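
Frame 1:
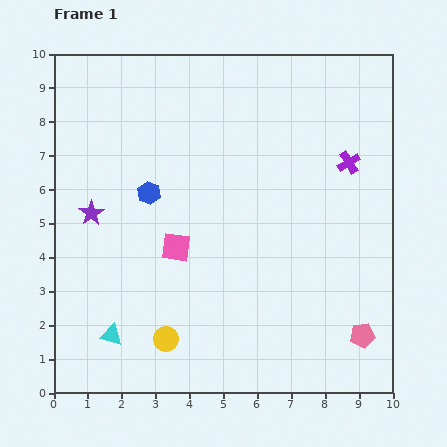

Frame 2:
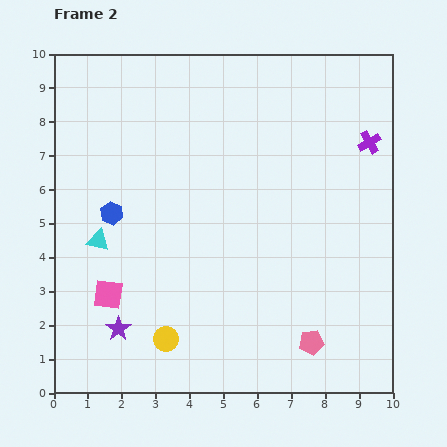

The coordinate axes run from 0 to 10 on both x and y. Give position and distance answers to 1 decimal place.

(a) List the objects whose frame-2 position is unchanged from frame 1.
the yellow circle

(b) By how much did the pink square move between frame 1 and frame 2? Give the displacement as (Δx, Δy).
(-2.0, -1.4)

The pink square was at (3.6, 4.3) in frame 1 and (1.6, 2.9) in frame 2.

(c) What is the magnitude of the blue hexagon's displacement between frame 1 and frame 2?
1.3

The blue hexagon moved from (2.8, 5.9) to (1.7, 5.3), a distance of √(1.1² + 0.6²) ≈ 1.3.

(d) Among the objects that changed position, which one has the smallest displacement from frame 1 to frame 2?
the purple cross

(moved 0.8)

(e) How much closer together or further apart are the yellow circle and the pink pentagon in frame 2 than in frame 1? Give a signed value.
-1.5

Distance in frame 1: 5.8. Distance in frame 2: 4.3.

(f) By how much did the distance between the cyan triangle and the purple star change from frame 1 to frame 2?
-0.9

Distance in frame 1: 3.6. Distance in frame 2: 2.7.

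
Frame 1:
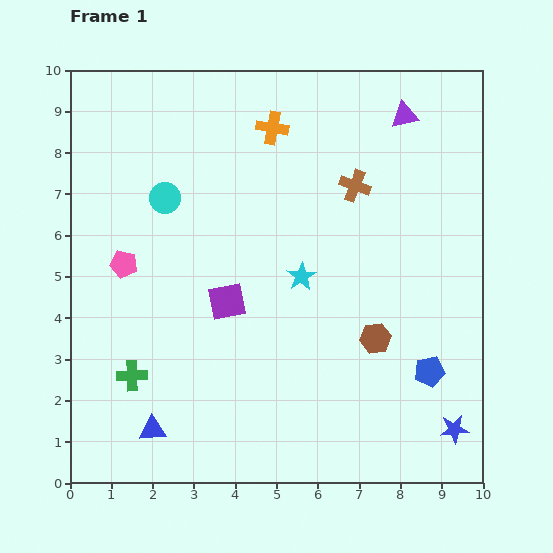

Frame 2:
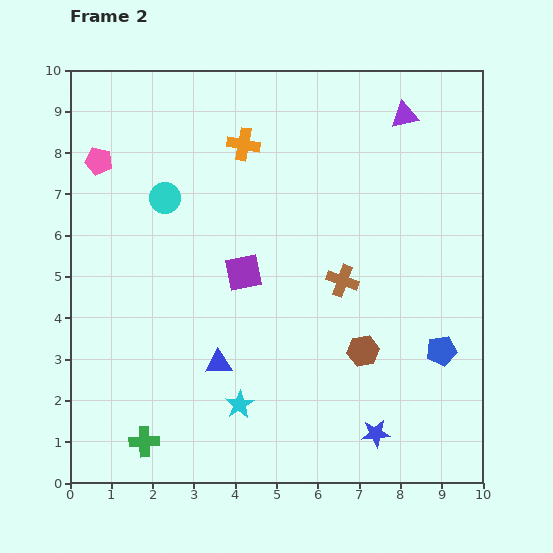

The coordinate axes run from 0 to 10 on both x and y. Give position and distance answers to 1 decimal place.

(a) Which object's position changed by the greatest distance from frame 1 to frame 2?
the cyan star

(moved 3.4; next 2.6)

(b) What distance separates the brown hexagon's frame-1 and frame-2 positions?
0.4

The brown hexagon moved from (7.4, 3.5) to (7.1, 3.2), a distance of √(0.3² + 0.3²) ≈ 0.4.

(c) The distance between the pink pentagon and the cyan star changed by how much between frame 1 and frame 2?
+2.5

Distance in frame 1: 4.3. Distance in frame 2: 6.8.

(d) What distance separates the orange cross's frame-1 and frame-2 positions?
0.8

The orange cross moved from (4.9, 8.6) to (4.2, 8.2), a distance of √(0.7² + 0.4²) ≈ 0.8.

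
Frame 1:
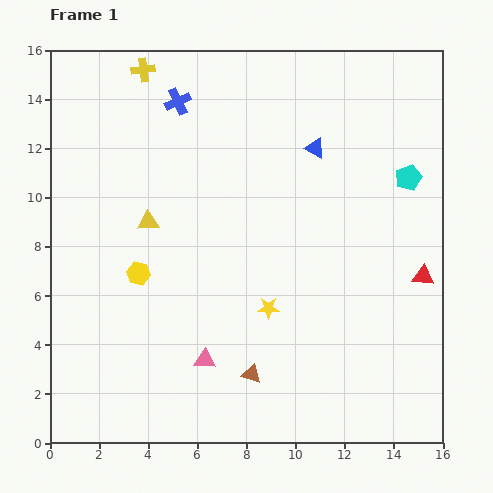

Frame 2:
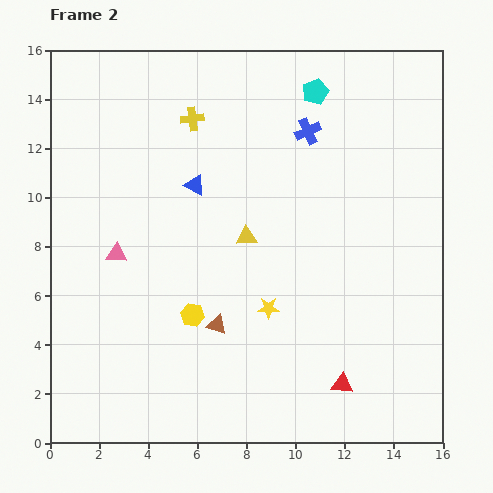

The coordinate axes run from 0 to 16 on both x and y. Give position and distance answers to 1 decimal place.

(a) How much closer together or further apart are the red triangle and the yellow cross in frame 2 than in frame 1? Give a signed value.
-1.8

Distance in frame 1: 14.2. Distance in frame 2: 12.4.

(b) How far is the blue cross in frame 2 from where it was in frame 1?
5.4

The blue cross moved from (5.2, 13.9) to (10.5, 12.7), a distance of √(5.3² + 1.2²) ≈ 5.4.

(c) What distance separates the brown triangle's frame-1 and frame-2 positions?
2.4

The brown triangle moved from (8.2, 2.8) to (6.8, 4.8), a distance of √(1.4² + 2.0²) ≈ 2.4.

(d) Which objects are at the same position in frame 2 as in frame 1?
the yellow star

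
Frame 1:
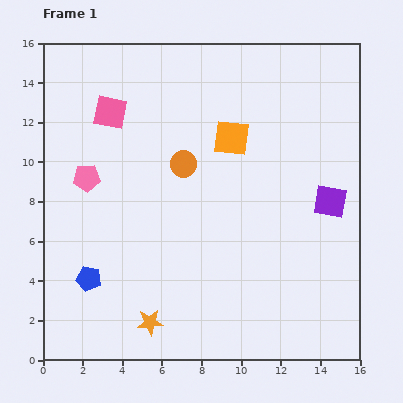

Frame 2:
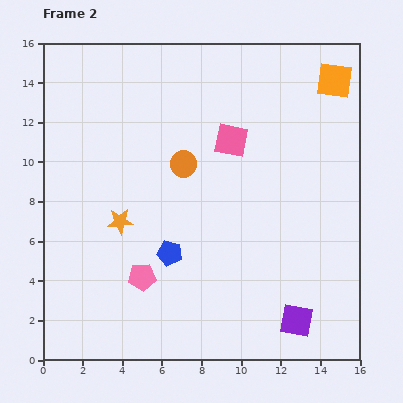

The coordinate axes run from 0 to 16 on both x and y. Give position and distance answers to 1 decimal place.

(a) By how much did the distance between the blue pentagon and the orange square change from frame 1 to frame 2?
+1.9

Distance in frame 1: 10.1. Distance in frame 2: 12.0.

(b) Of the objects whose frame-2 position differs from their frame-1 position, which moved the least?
the blue pentagon

(moved 4.3)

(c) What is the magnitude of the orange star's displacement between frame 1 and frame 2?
5.3

The orange star moved from (5.4, 1.9) to (3.9, 7.0), a distance of √(1.5² + 5.1²) ≈ 5.3.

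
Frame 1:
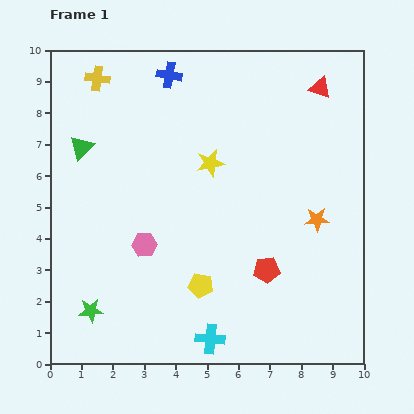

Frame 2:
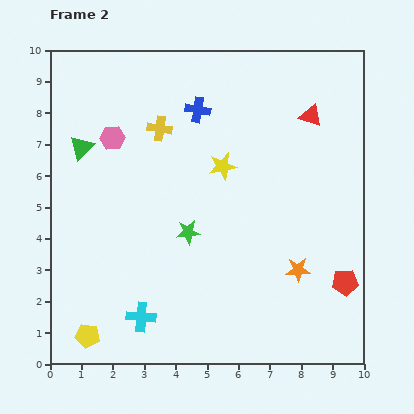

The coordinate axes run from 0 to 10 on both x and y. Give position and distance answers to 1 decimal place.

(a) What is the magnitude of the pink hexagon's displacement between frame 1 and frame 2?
3.5

The pink hexagon moved from (3.0, 3.8) to (2.0, 7.2), a distance of √(1.0² + 3.4²) ≈ 3.5.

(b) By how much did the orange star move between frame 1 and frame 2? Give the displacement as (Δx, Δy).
(-0.6, -1.6)

The orange star was at (8.5, 4.6) in frame 1 and (7.9, 3.0) in frame 2.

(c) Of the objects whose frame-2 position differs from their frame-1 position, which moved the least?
the yellow star

(moved 0.4)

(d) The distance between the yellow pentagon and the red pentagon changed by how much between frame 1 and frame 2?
+6.2

Distance in frame 1: 2.2. Distance in frame 2: 8.4.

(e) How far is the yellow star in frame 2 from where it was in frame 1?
0.4

The yellow star moved from (5.1, 6.4) to (5.5, 6.3), a distance of √(0.4² + 0.1²) ≈ 0.4.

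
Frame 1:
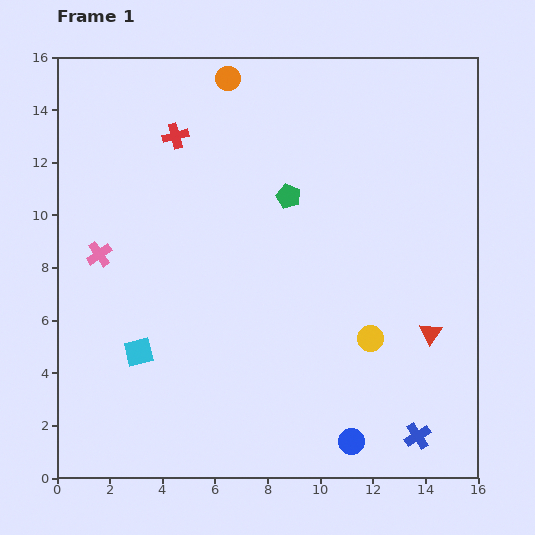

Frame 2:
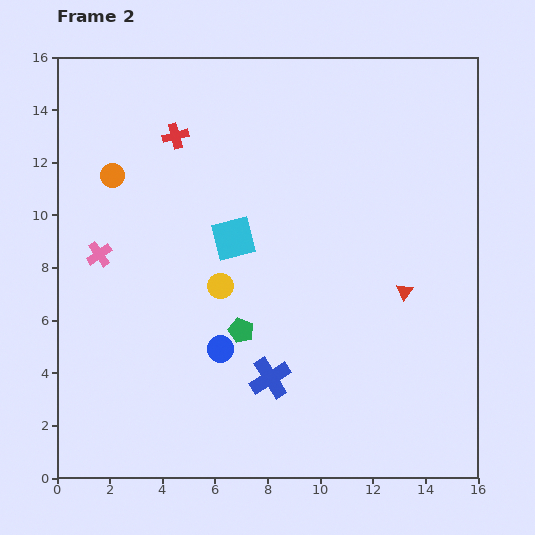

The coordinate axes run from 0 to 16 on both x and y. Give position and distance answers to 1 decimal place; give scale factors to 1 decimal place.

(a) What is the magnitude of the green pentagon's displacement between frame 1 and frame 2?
5.4

The green pentagon moved from (8.8, 10.7) to (7.0, 5.6), a distance of √(1.8² + 5.1²) ≈ 5.4.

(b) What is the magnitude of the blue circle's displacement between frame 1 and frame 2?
6.1

The blue circle moved from (11.2, 1.4) to (6.2, 4.9), a distance of √(5.0² + 3.5²) ≈ 6.1.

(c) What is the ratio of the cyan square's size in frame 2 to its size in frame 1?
1.5×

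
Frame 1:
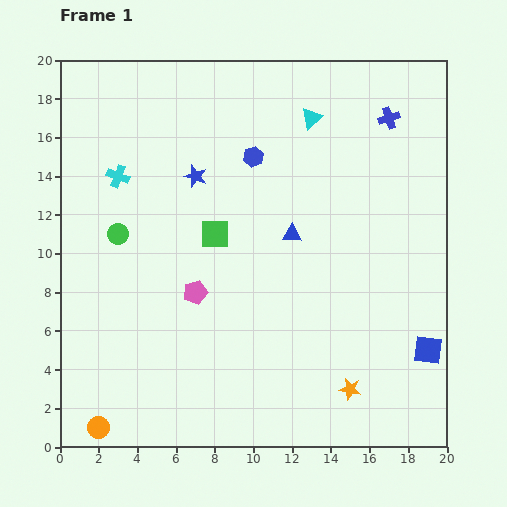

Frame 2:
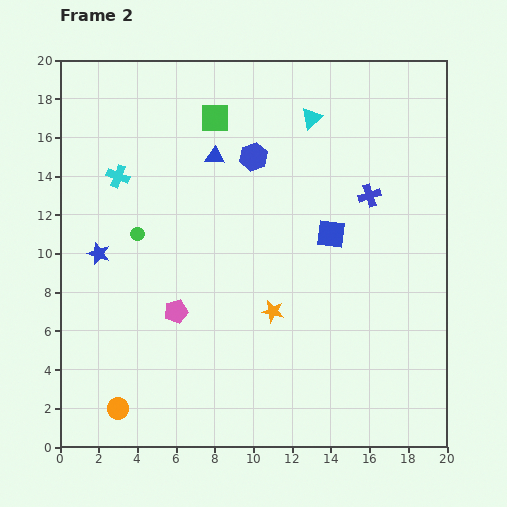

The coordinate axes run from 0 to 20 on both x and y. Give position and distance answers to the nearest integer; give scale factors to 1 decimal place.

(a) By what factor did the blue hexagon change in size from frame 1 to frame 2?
1.4×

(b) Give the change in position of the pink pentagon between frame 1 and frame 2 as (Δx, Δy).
(-1, -1)

The pink pentagon was at (7, 8) in frame 1 and (6, 7) in frame 2.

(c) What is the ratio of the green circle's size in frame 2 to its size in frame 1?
0.6×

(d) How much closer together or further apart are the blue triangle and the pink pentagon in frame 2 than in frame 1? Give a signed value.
+2

Distance in frame 1: 6. Distance in frame 2: 8.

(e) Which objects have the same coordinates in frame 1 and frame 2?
the blue hexagon, the cyan triangle, the cyan cross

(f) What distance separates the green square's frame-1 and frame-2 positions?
6

The green square moved from (8, 11) to (8, 17), a distance of √(0² + 6²) ≈ 6.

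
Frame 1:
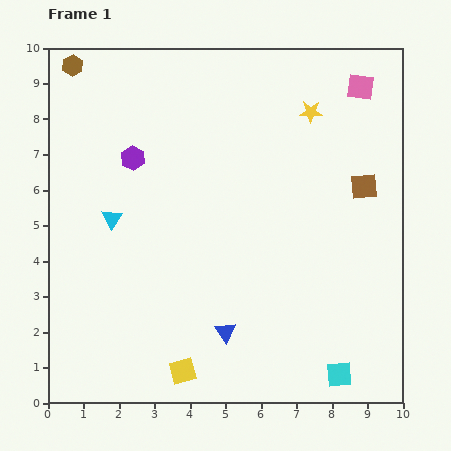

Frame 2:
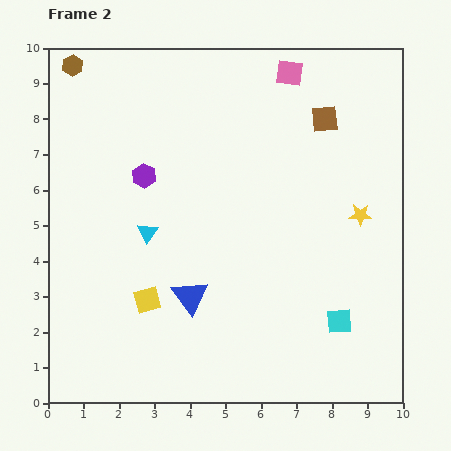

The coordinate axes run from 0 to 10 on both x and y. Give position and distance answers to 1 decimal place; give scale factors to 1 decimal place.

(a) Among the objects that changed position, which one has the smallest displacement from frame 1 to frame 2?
the purple hexagon

(moved 0.6)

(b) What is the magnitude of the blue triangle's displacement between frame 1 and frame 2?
1.4

The blue triangle moved from (5.0, 2.0) to (4.0, 3.0), a distance of √(1.0² + 1.0²) ≈ 1.4.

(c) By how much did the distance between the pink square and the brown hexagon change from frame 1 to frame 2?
-2.0

Distance in frame 1: 8.1. Distance in frame 2: 6.1.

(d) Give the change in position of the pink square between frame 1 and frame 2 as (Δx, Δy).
(-2.0, 0.4)

The pink square was at (8.8, 8.9) in frame 1 and (6.8, 9.3) in frame 2.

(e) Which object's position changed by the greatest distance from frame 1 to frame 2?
the yellow star

(moved 3.2; next 2.2)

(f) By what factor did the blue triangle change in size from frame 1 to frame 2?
1.7×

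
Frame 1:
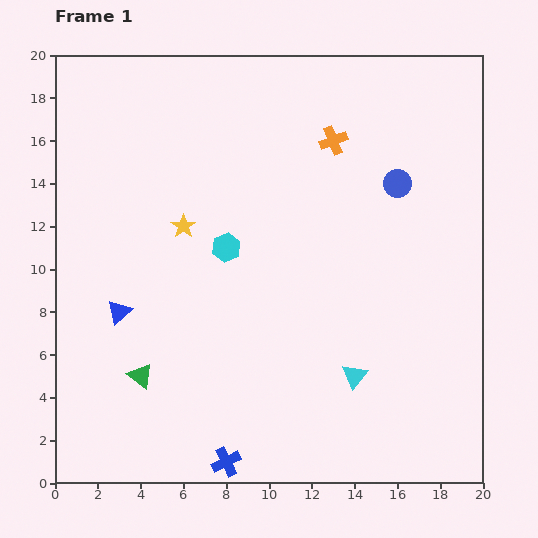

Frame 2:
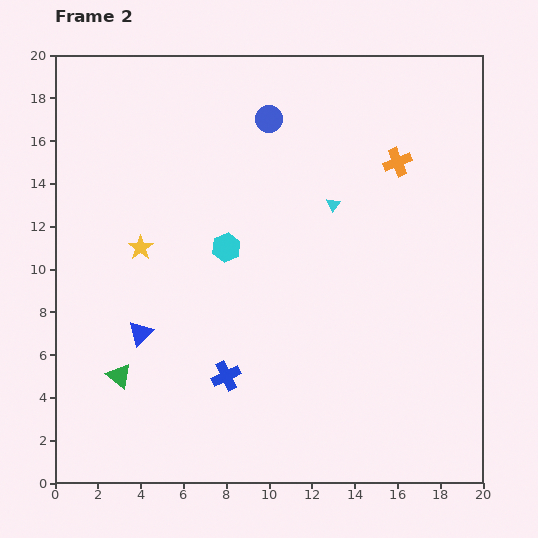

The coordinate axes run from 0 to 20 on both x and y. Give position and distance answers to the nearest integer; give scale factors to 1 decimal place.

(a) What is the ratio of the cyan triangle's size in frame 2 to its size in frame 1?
0.6×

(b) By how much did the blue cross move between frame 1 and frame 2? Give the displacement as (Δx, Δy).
(0, 4)

The blue cross was at (8, 1) in frame 1 and (8, 5) in frame 2.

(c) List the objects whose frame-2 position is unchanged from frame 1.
the cyan hexagon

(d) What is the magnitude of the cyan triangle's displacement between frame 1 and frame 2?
8

The cyan triangle moved from (14, 5) to (13, 13), a distance of √(1² + 8²) ≈ 8.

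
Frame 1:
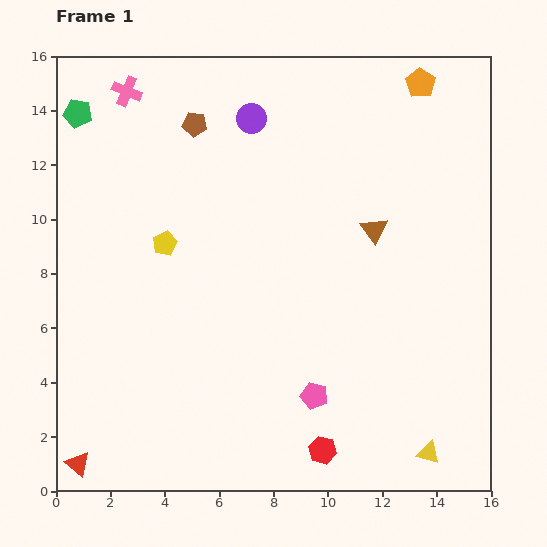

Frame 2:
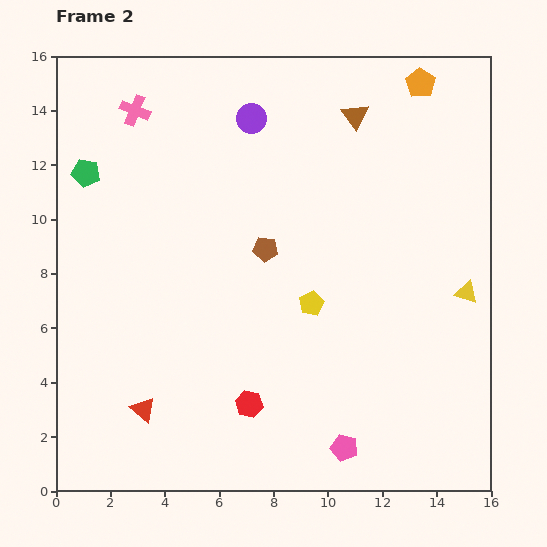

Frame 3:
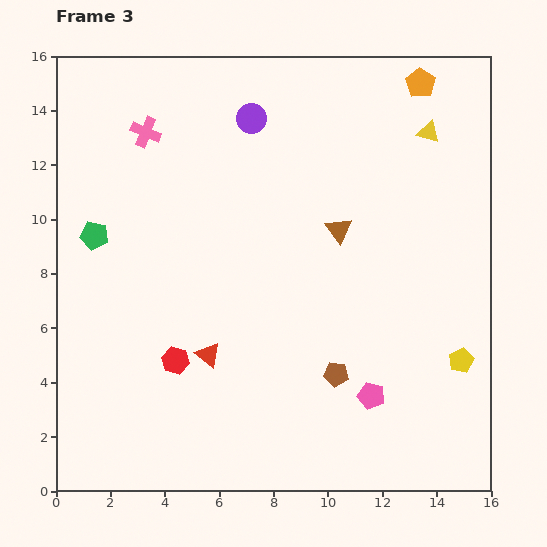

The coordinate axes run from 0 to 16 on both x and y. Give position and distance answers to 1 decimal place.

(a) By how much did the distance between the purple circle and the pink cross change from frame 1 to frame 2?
-0.4

Distance in frame 1: 4.7. Distance in frame 2: 4.3.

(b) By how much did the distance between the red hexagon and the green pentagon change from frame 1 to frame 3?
-9.8

Distance in frame 1: 15.3. Distance in frame 3: 5.5.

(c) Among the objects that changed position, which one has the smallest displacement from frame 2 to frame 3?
the pink cross

(moved 0.9)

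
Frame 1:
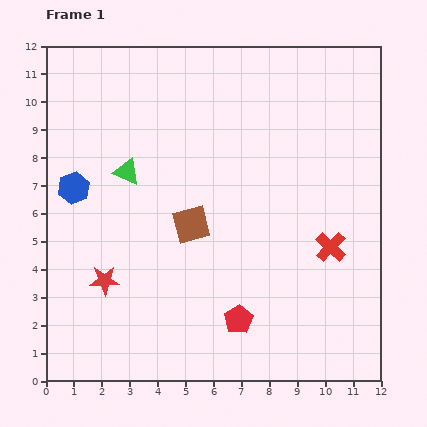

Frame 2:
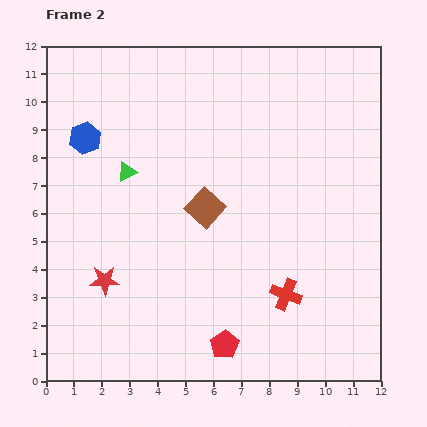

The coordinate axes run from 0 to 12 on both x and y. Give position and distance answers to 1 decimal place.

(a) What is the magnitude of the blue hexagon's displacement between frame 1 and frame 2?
1.8

The blue hexagon moved from (1.0, 6.9) to (1.4, 8.7), a distance of √(0.4² + 1.8²) ≈ 1.8.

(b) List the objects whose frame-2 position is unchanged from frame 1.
the red star, the green triangle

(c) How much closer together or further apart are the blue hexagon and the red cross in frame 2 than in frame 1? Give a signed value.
-0.3

Distance in frame 1: 9.4. Distance in frame 2: 9.1.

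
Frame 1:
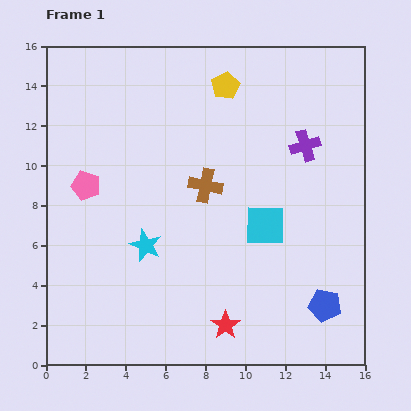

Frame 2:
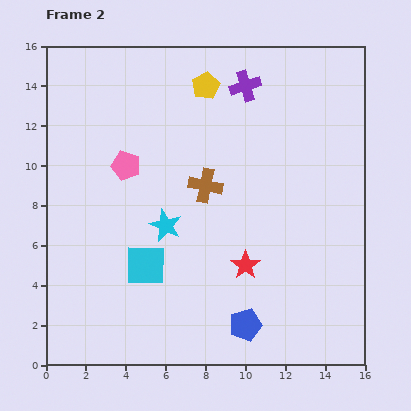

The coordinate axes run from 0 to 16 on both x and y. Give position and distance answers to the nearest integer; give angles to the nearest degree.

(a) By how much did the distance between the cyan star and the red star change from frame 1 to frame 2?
-2

Distance in frame 1: 6. Distance in frame 2: 4.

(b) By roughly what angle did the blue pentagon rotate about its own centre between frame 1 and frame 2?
27° counter-clockwise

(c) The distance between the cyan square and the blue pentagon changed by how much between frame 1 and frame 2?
+1

Distance in frame 1: 5. Distance in frame 2: 6.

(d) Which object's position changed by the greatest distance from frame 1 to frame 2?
the cyan square

(moved 6; next 4)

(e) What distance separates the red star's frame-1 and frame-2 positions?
3

The red star moved from (9, 2) to (10, 5), a distance of √(1² + 3²) ≈ 3.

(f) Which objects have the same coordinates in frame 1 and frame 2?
the brown cross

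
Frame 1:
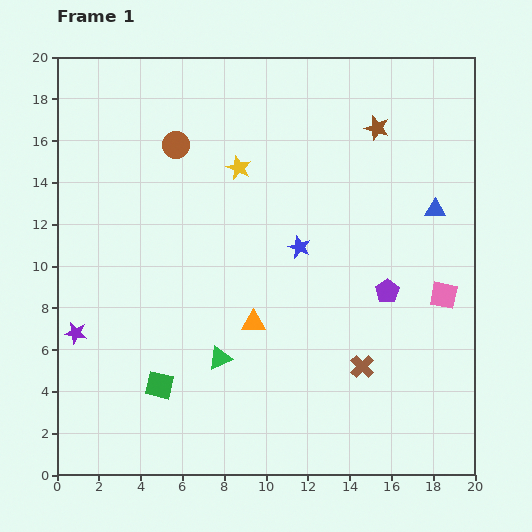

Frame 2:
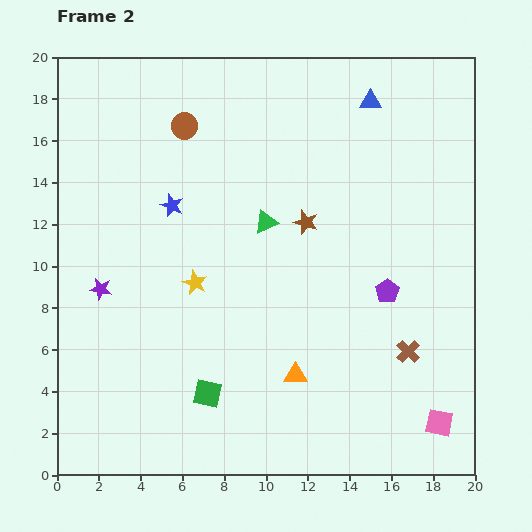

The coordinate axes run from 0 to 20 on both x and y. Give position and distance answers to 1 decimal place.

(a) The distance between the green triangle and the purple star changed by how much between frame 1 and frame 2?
+1.5

Distance in frame 1: 7.0. Distance in frame 2: 8.5.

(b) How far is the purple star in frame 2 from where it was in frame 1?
2.4

The purple star moved from (0.9, 6.8) to (2.1, 8.9), a distance of √(1.2² + 2.1²) ≈ 2.4.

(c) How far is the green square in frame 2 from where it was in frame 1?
2.3

The green square moved from (4.9, 4.3) to (7.2, 3.9), a distance of √(2.3² + 0.4²) ≈ 2.3.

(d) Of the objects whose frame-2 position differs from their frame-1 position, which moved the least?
the brown circle

(moved 1.0)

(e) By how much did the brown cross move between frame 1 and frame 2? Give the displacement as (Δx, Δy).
(2.2, 0.7)

The brown cross was at (14.6, 5.2) in frame 1 and (16.8, 5.9) in frame 2.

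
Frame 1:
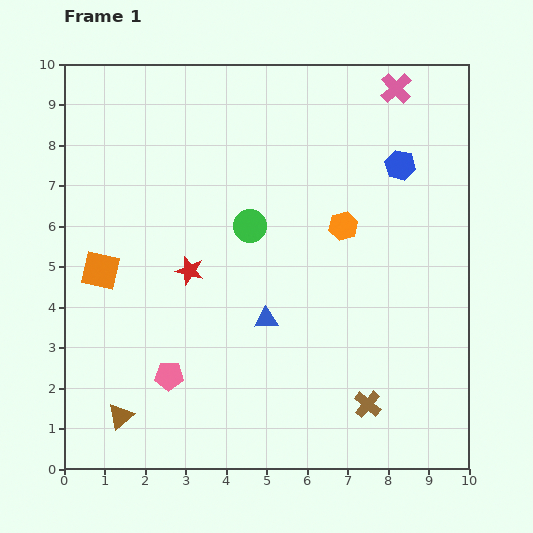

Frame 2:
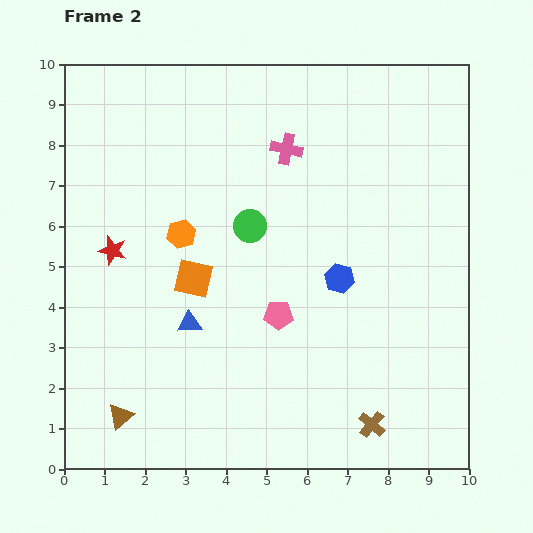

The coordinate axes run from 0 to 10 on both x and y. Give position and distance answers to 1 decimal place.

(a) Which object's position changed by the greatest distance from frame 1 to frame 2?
the orange hexagon

(moved 4.0; next 3.2)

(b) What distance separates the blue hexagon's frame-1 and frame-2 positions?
3.2

The blue hexagon moved from (8.3, 7.5) to (6.8, 4.7), a distance of √(1.5² + 2.8²) ≈ 3.2.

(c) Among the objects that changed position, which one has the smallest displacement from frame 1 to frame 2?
the brown cross

(moved 0.5)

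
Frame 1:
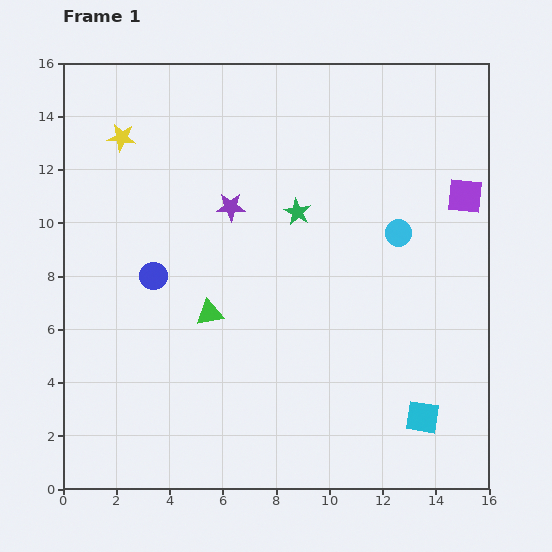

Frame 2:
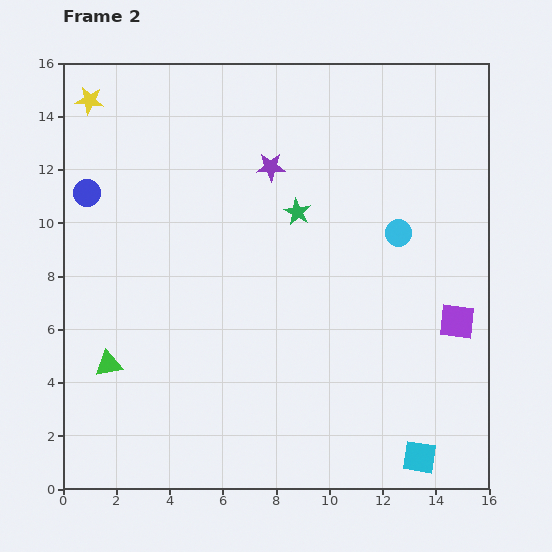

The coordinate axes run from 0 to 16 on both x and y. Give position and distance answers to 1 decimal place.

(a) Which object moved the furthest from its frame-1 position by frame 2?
the purple square

(moved 4.7; next 4.2)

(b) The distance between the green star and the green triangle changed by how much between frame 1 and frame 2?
+4.1

Distance in frame 1: 5.0. Distance in frame 2: 9.1.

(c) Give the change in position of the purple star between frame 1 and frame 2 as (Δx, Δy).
(1.5, 1.5)

The purple star was at (6.3, 10.6) in frame 1 and (7.8, 12.1) in frame 2.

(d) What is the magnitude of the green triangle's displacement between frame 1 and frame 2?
4.2

The green triangle moved from (5.5, 6.6) to (1.7, 4.7), a distance of √(3.8² + 1.9²) ≈ 4.2.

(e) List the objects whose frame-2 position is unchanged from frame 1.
the cyan circle, the green star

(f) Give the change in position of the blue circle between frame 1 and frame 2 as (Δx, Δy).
(-2.5, 3.1)

The blue circle was at (3.4, 8.0) in frame 1 and (0.9, 11.1) in frame 2.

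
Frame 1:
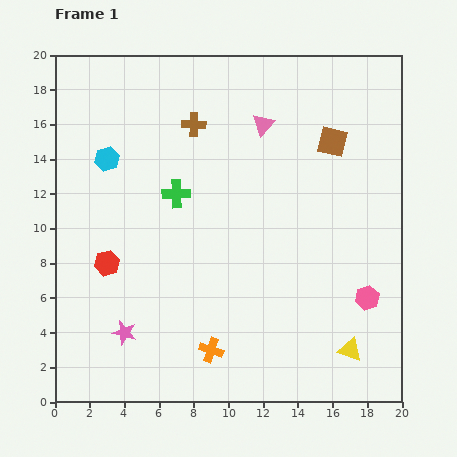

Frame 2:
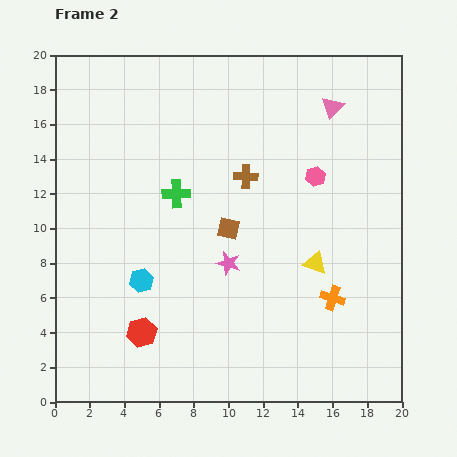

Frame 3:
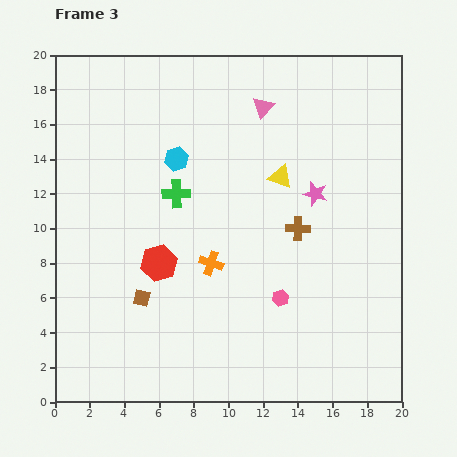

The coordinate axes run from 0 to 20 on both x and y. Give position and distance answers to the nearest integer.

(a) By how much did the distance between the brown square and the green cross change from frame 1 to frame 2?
-5

Distance in frame 1: 9. Distance in frame 2: 4.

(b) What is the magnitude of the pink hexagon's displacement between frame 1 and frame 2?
8

The pink hexagon moved from (18, 6) to (15, 13), a distance of √(3² + 7²) ≈ 8.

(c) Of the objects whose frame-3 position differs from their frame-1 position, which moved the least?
the pink triangle

(moved 1)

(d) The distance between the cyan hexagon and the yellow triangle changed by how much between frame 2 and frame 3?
-4

Distance in frame 2: 10. Distance in frame 3: 6.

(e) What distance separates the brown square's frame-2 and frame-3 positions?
6

The brown square moved from (10, 10) to (5, 6), a distance of √(5² + 4²) ≈ 6.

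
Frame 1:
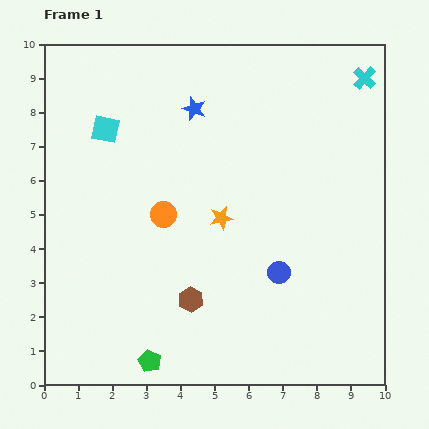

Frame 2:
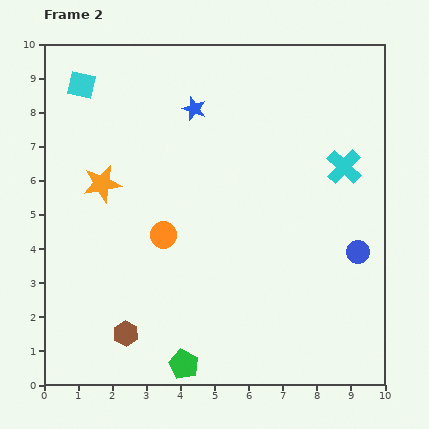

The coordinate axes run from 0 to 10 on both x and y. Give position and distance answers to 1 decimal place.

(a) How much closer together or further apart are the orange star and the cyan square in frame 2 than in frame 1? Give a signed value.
-1.3

Distance in frame 1: 4.3. Distance in frame 2: 3.0.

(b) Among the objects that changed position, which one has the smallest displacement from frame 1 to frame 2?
the orange circle

(moved 0.6)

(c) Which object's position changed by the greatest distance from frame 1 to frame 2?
the orange star

(moved 3.6; next 2.7)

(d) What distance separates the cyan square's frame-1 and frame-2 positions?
1.5

The cyan square moved from (1.8, 7.5) to (1.1, 8.8), a distance of √(0.7² + 1.3²) ≈ 1.5.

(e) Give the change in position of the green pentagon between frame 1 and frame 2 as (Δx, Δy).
(1.0, -0.1)

The green pentagon was at (3.1, 0.7) in frame 1 and (4.1, 0.6) in frame 2.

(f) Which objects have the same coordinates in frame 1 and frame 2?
the blue star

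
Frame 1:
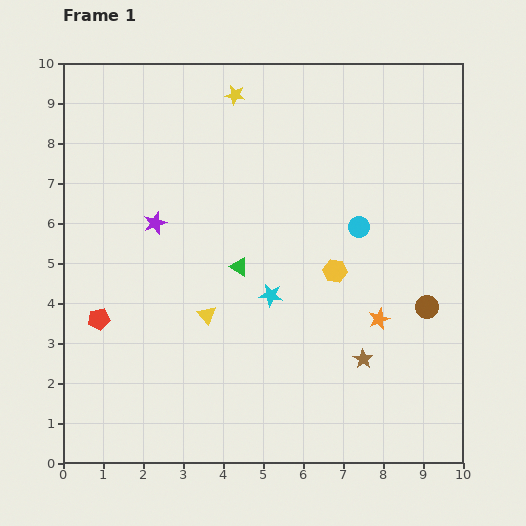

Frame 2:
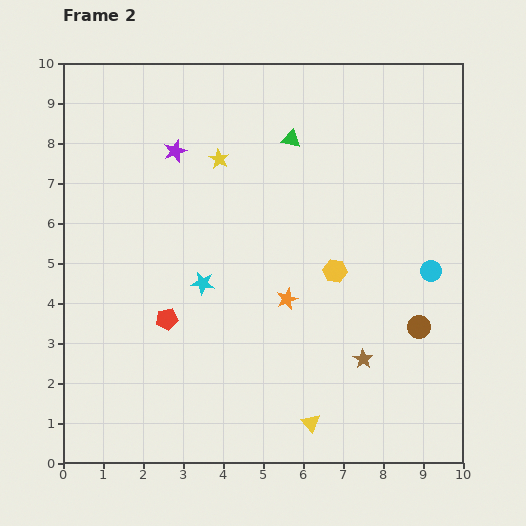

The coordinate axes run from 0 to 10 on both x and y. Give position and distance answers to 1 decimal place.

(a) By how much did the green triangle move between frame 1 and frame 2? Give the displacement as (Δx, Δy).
(1.3, 3.2)

The green triangle was at (4.4, 4.9) in frame 1 and (5.7, 8.1) in frame 2.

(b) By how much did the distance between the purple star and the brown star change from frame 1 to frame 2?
+0.8

Distance in frame 1: 6.2. Distance in frame 2: 7.0.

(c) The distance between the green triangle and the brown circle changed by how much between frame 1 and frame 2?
+0.9

Distance in frame 1: 4.8. Distance in frame 2: 5.7.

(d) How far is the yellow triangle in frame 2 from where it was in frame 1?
3.7

The yellow triangle moved from (3.6, 3.7) to (6.2, 1.0), a distance of √(2.6² + 2.7²) ≈ 3.7.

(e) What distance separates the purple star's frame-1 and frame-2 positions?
1.9

The purple star moved from (2.3, 6.0) to (2.8, 7.8), a distance of √(0.5² + 1.8²) ≈ 1.9.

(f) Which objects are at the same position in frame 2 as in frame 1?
the yellow hexagon, the brown star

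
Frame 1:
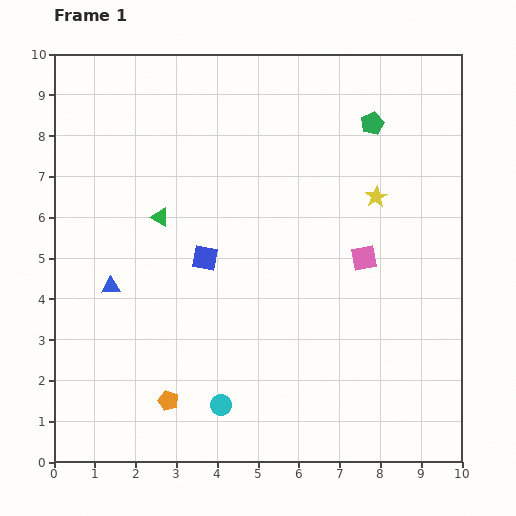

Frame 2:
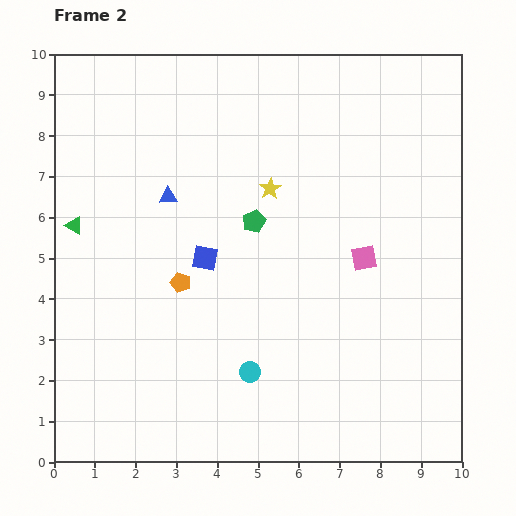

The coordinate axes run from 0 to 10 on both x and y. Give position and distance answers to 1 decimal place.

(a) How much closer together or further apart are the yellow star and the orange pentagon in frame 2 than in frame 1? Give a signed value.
-3.9

Distance in frame 1: 7.1. Distance in frame 2: 3.2.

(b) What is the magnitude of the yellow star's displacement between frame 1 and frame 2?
2.6

The yellow star moved from (7.9, 6.5) to (5.3, 6.7), a distance of √(2.6² + 0.2²) ≈ 2.6.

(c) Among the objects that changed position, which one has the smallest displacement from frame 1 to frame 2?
the cyan circle

(moved 1.1)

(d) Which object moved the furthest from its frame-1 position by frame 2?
the green pentagon

(moved 3.8; next 2.9)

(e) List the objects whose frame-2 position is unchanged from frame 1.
the blue square, the pink square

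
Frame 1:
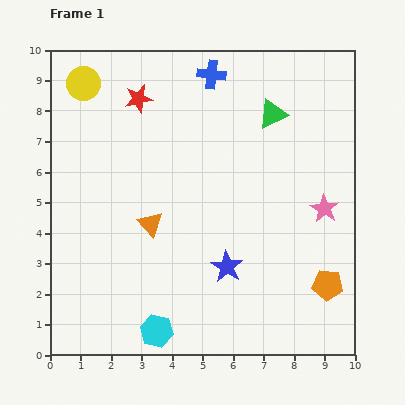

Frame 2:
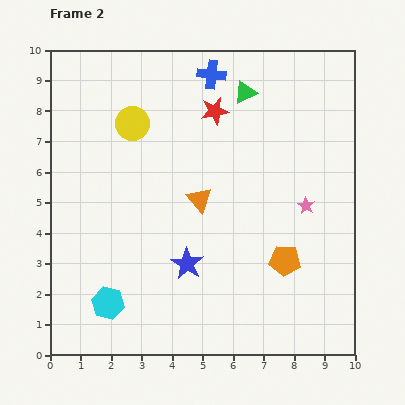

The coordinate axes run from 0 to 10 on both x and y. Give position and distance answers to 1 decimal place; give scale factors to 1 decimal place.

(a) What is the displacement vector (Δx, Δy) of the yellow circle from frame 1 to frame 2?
(1.6, -1.3)

The yellow circle was at (1.1, 8.9) in frame 1 and (2.7, 7.6) in frame 2.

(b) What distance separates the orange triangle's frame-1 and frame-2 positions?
1.8

The orange triangle moved from (3.3, 4.3) to (4.9, 5.1), a distance of √(1.6² + 0.8²) ≈ 1.8.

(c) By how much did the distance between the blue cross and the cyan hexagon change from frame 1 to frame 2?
-0.4

Distance in frame 1: 8.6. Distance in frame 2: 8.2.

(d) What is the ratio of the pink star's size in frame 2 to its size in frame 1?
0.6×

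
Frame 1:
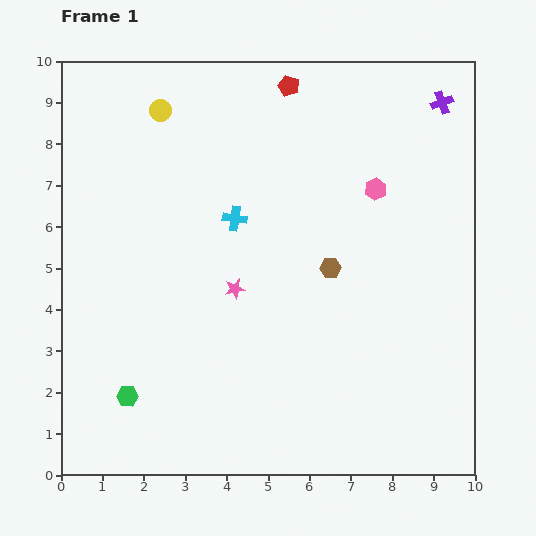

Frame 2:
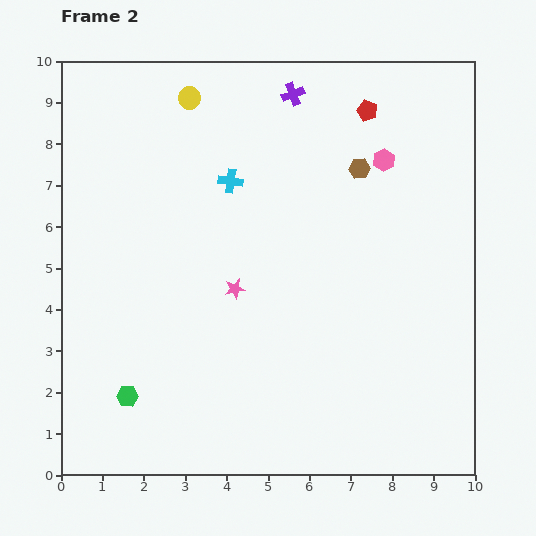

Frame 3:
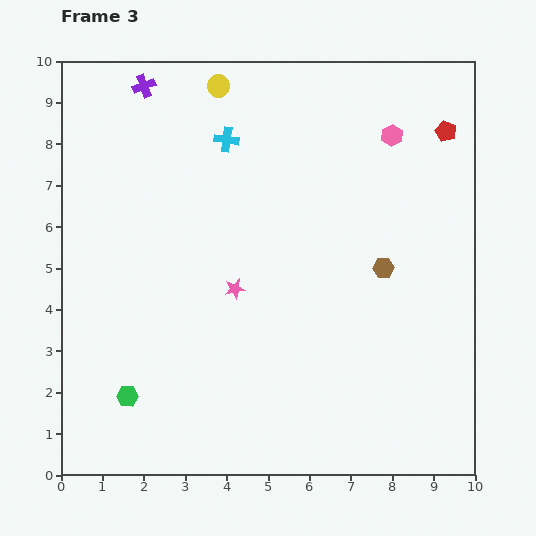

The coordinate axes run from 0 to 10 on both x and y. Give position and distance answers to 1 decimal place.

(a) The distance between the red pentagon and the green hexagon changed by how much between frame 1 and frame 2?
+0.5

Distance in frame 1: 8.5. Distance in frame 2: 9.0.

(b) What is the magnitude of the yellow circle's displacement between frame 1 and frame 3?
1.5

The yellow circle moved from (2.4, 8.8) to (3.8, 9.4), a distance of √(1.4² + 0.6²) ≈ 1.5.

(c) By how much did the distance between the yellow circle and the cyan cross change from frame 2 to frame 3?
-0.9

Distance in frame 2: 2.2. Distance in frame 3: 1.3.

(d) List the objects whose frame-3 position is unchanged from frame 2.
the green hexagon, the pink star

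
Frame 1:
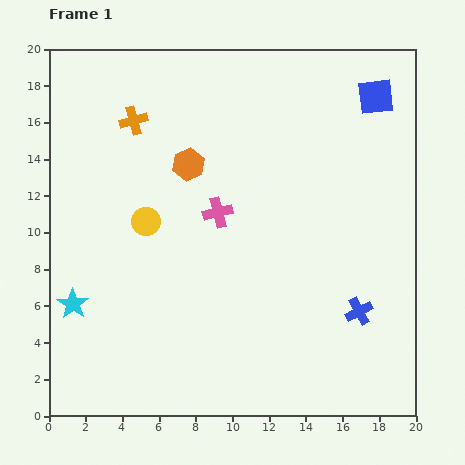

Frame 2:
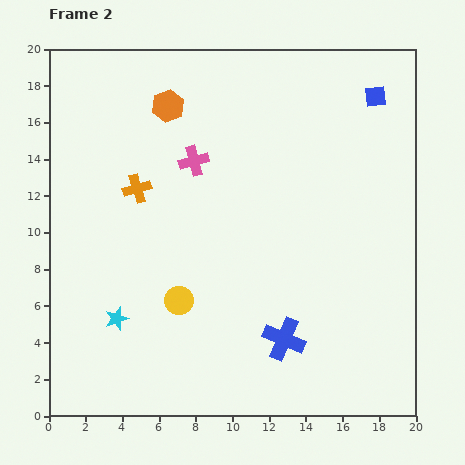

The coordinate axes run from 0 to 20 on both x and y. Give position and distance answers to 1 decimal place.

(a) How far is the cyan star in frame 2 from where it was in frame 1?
2.5

The cyan star moved from (1.3, 6.1) to (3.7, 5.3), a distance of √(2.4² + 0.8²) ≈ 2.5.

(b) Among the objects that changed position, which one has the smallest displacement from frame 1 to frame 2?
the cyan star

(moved 2.5)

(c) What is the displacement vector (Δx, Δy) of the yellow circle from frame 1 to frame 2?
(1.8, -4.3)

The yellow circle was at (5.3, 10.6) in frame 1 and (7.1, 6.3) in frame 2.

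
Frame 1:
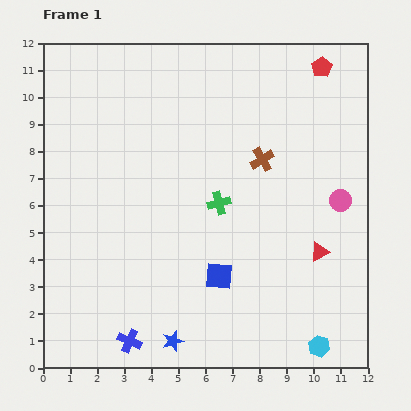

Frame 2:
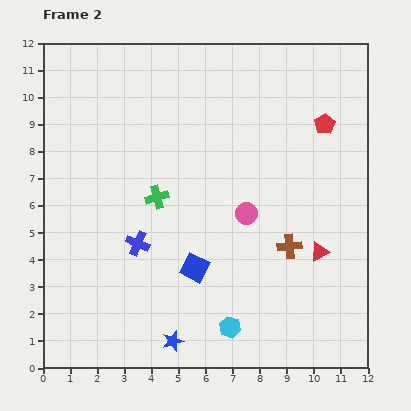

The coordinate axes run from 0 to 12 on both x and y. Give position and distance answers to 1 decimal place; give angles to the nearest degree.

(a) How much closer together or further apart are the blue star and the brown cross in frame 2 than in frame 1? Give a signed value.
-2.0

Distance in frame 1: 7.5. Distance in frame 2: 5.5.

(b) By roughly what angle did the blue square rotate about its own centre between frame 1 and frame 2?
22° clockwise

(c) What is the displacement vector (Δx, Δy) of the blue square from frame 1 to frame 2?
(-0.9, 0.3)

The blue square was at (6.5, 3.4) in frame 1 and (5.6, 3.7) in frame 2.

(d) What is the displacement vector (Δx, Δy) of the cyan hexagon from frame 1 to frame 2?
(-3.3, 0.7)

The cyan hexagon was at (10.2, 0.8) in frame 1 and (6.9, 1.5) in frame 2.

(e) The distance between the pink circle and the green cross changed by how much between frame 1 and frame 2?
-1.1

Distance in frame 1: 4.5. Distance in frame 2: 3.4.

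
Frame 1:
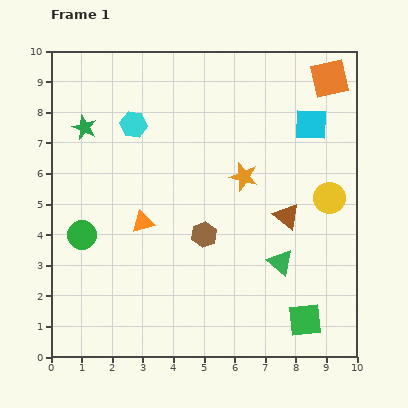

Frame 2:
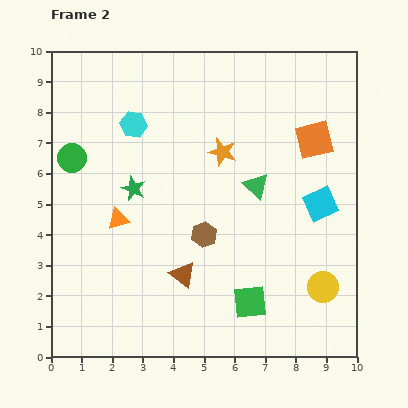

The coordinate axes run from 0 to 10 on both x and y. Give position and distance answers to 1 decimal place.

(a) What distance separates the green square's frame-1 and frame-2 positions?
1.9

The green square moved from (8.3, 1.2) to (6.5, 1.8), a distance of √(1.8² + 0.6²) ≈ 1.9.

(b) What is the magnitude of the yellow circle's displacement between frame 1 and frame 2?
2.9

The yellow circle moved from (9.1, 5.2) to (8.9, 2.3), a distance of √(0.2² + 2.9²) ≈ 2.9.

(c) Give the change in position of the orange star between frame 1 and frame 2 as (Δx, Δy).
(-0.7, 0.8)

The orange star was at (6.3, 5.9) in frame 1 and (5.6, 6.7) in frame 2.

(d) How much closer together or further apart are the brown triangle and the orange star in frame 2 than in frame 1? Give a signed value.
+2.3

Distance in frame 1: 1.9. Distance in frame 2: 4.2.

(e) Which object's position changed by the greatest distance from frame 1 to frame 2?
the brown triangle

(moved 3.9; next 2.9)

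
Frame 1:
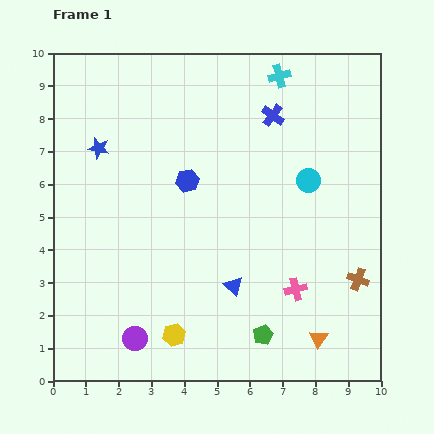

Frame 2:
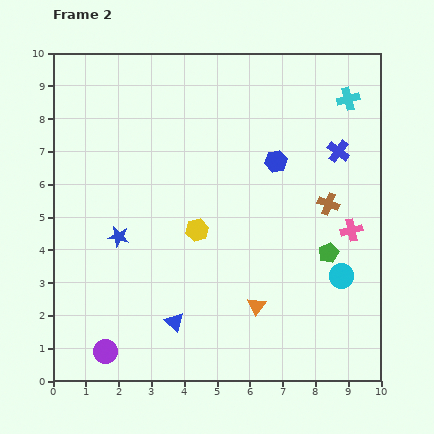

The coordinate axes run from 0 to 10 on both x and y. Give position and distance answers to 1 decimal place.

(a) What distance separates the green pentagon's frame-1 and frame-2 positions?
3.2

The green pentagon moved from (6.4, 1.4) to (8.4, 3.9), a distance of √(2.0² + 2.5²) ≈ 3.2.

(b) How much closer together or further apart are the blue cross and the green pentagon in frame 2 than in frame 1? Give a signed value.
-3.6

Distance in frame 1: 6.7. Distance in frame 2: 3.1.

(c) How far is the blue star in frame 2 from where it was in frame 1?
2.8

The blue star moved from (1.4, 7.1) to (2.0, 4.4), a distance of √(0.6² + 2.7²) ≈ 2.8.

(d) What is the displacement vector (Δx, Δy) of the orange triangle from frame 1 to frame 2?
(-1.9, 1.0)

The orange triangle was at (8.1, 1.3) in frame 1 and (6.2, 2.3) in frame 2.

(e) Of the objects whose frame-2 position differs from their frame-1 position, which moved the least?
the purple circle

(moved 1.0)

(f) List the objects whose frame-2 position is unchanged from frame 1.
none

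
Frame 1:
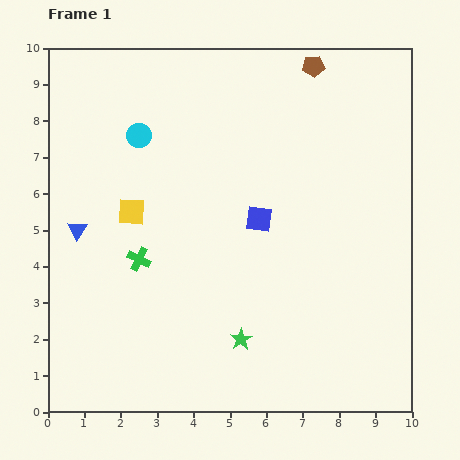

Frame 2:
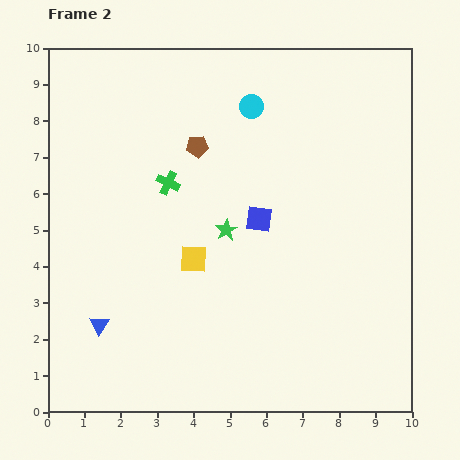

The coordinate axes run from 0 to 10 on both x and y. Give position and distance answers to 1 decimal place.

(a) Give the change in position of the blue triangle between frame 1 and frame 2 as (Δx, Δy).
(0.6, -2.6)

The blue triangle was at (0.8, 5.0) in frame 1 and (1.4, 2.4) in frame 2.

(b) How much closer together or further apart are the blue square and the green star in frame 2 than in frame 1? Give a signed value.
-2.4

Distance in frame 1: 3.3. Distance in frame 2: 0.9.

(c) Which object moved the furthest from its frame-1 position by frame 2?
the brown pentagon

(moved 3.9; next 3.2)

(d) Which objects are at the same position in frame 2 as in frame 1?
the blue square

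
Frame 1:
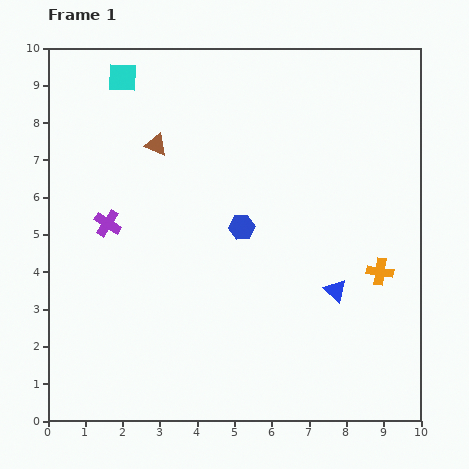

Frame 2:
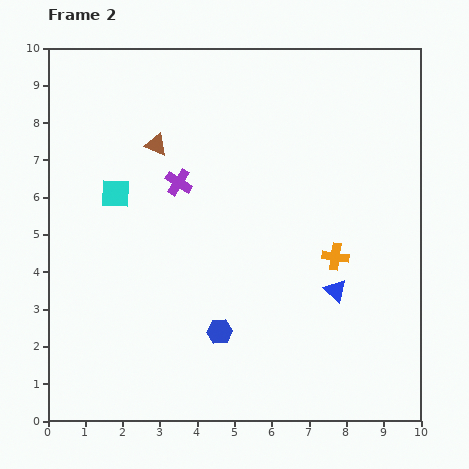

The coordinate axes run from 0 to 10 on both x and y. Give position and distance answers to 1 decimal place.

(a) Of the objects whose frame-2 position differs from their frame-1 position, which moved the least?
the orange cross

(moved 1.3)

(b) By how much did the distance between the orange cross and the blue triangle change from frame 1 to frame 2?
-0.4

Distance in frame 1: 1.3. Distance in frame 2: 0.9.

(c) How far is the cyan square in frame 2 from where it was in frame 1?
3.1

The cyan square moved from (2.0, 9.2) to (1.8, 6.1), a distance of √(0.2² + 3.1²) ≈ 3.1.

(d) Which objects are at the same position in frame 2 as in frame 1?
the brown triangle, the blue triangle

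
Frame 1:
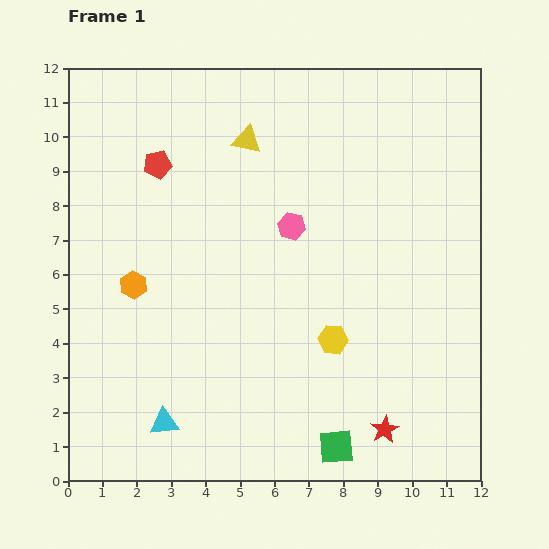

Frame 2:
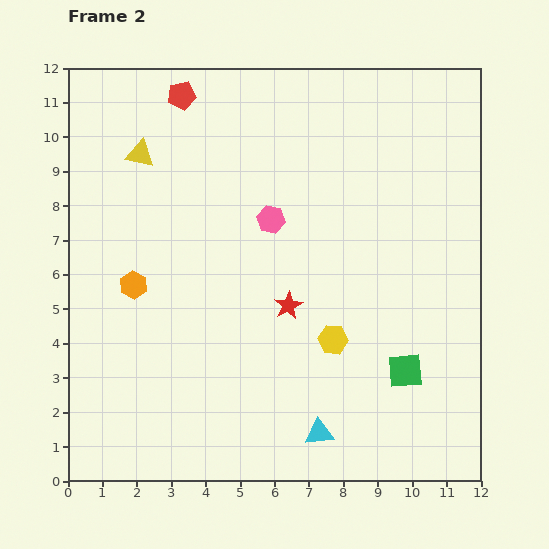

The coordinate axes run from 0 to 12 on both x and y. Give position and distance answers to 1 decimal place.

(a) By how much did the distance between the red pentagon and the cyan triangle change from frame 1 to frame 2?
+3.1

Distance in frame 1: 7.5. Distance in frame 2: 10.6.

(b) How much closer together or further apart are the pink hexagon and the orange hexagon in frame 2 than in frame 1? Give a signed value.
-0.5

Distance in frame 1: 4.9. Distance in frame 2: 4.4.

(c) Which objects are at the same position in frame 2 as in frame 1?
the orange hexagon, the yellow hexagon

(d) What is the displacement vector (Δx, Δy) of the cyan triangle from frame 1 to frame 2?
(4.5, -0.3)

The cyan triangle was at (2.8, 1.7) in frame 1 and (7.3, 1.4) in frame 2.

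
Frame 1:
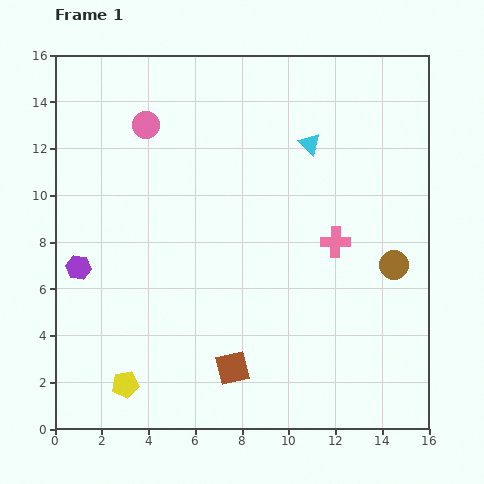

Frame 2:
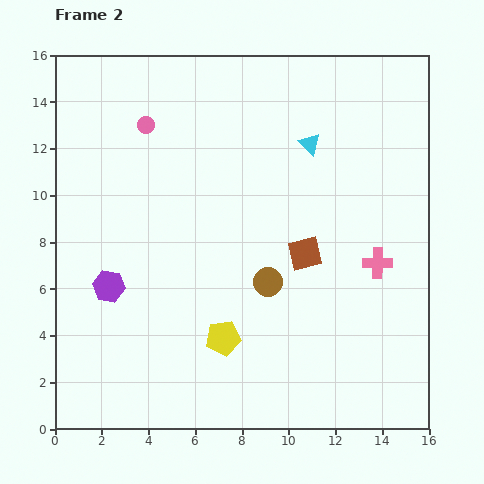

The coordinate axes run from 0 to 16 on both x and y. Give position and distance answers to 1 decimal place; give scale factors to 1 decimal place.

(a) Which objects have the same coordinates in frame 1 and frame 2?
the cyan triangle, the pink circle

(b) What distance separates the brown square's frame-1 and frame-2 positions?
5.8

The brown square moved from (7.6, 2.6) to (10.7, 7.5), a distance of √(3.1² + 4.9²) ≈ 5.8.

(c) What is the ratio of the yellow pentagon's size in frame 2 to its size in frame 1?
1.3×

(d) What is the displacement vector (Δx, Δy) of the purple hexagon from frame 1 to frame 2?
(1.3, -0.8)

The purple hexagon was at (1.0, 6.9) in frame 1 and (2.3, 6.1) in frame 2.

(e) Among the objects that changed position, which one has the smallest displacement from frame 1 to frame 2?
the purple hexagon

(moved 1.5)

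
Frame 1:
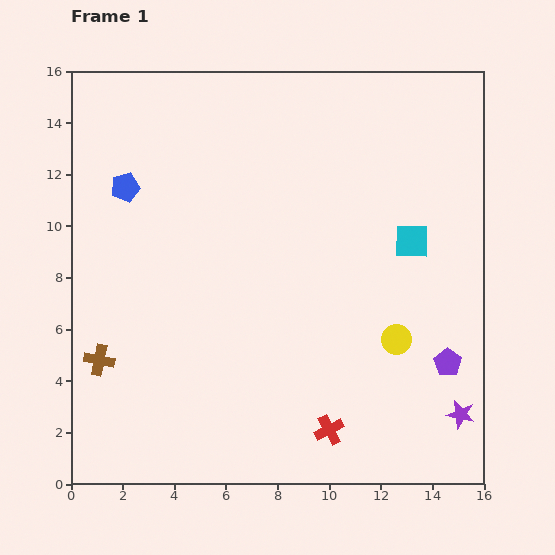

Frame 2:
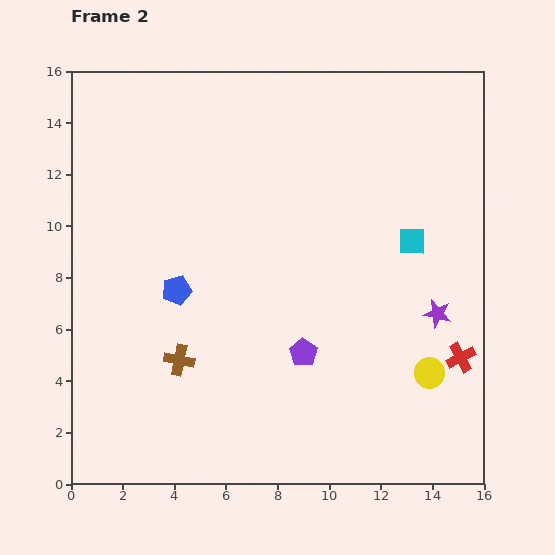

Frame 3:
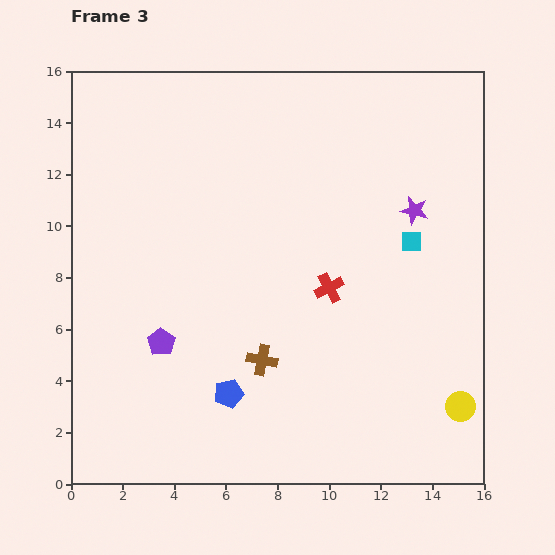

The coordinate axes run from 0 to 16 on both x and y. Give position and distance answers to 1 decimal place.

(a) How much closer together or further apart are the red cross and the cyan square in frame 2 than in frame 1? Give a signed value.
-3.1

Distance in frame 1: 8.0. Distance in frame 2: 4.9.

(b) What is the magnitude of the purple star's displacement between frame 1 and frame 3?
8.1

The purple star moved from (15.1, 2.7) to (13.3, 10.6), a distance of √(1.8² + 7.9²) ≈ 8.1.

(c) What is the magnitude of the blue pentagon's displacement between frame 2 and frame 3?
4.5

The blue pentagon moved from (4.1, 7.5) to (6.1, 3.5), a distance of √(2.0² + 4.0²) ≈ 4.5.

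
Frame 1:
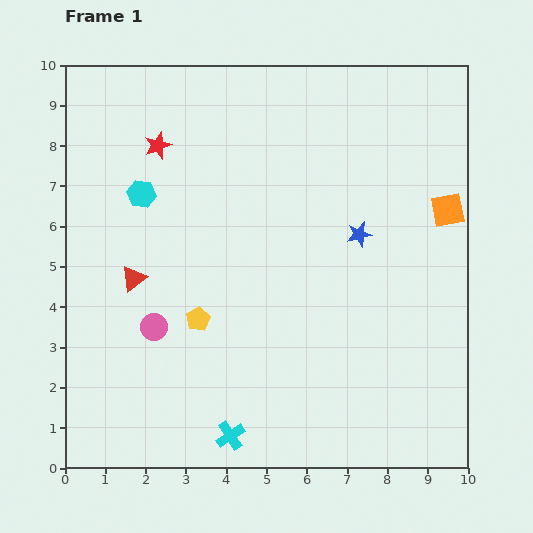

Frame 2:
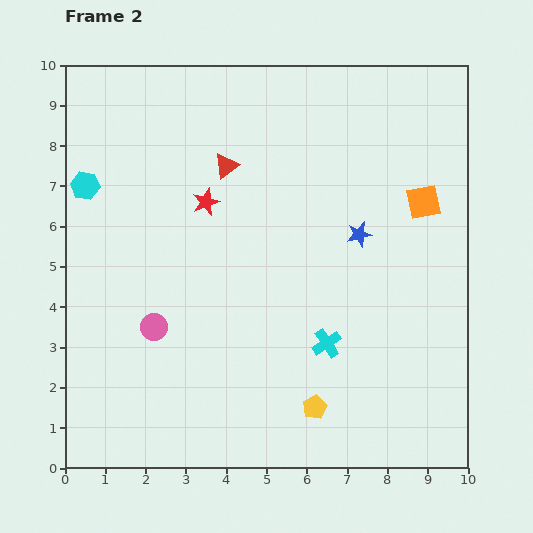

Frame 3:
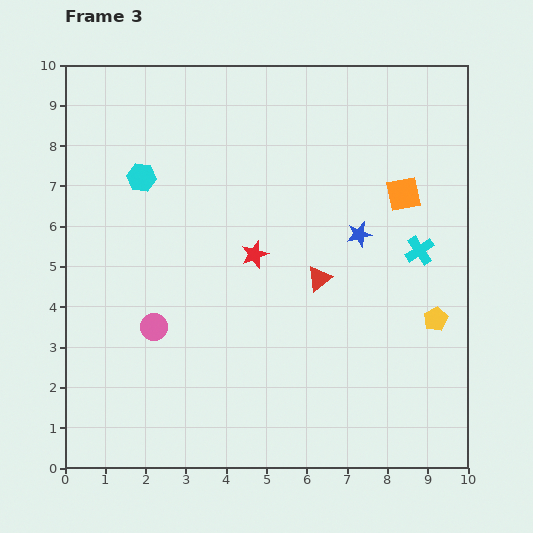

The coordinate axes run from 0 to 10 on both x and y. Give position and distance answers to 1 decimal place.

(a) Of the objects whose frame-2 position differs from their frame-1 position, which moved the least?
the orange square

(moved 0.6)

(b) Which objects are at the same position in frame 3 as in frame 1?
the blue star, the pink circle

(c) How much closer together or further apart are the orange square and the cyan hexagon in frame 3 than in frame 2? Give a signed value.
-1.9

Distance in frame 2: 8.4. Distance in frame 3: 6.5.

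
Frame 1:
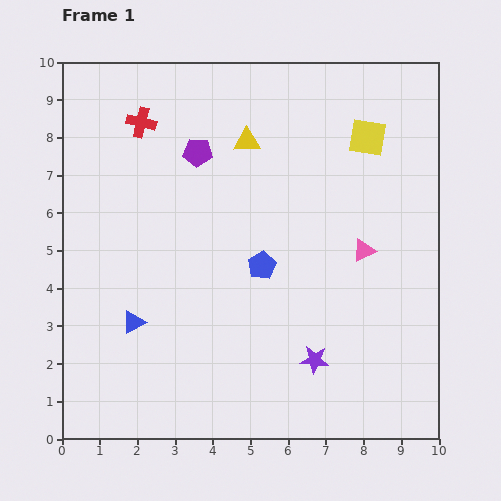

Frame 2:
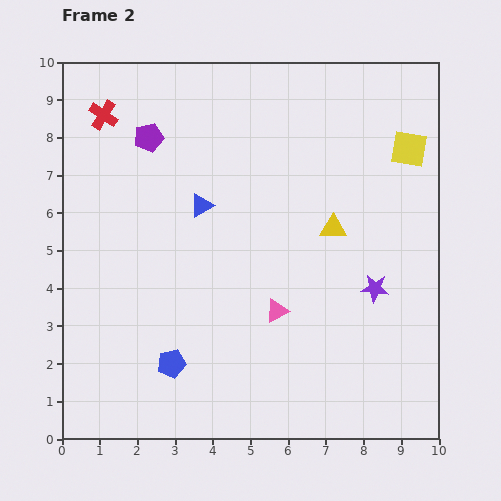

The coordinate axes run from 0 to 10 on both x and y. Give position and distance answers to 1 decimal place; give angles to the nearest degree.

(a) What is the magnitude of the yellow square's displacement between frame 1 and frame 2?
1.1

The yellow square moved from (8.1, 8.0) to (9.2, 7.7), a distance of √(1.1² + 0.3²) ≈ 1.1.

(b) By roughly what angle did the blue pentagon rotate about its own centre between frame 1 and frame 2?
18° clockwise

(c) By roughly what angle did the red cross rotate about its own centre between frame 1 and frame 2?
18° clockwise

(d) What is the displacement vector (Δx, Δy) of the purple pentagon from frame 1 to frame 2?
(-1.3, 0.4)

The purple pentagon was at (3.6, 7.6) in frame 1 and (2.3, 8.0) in frame 2.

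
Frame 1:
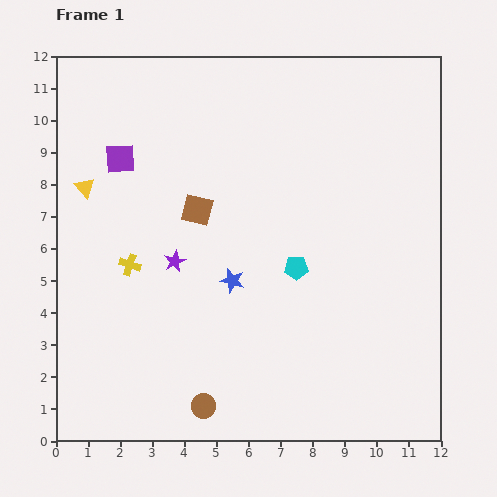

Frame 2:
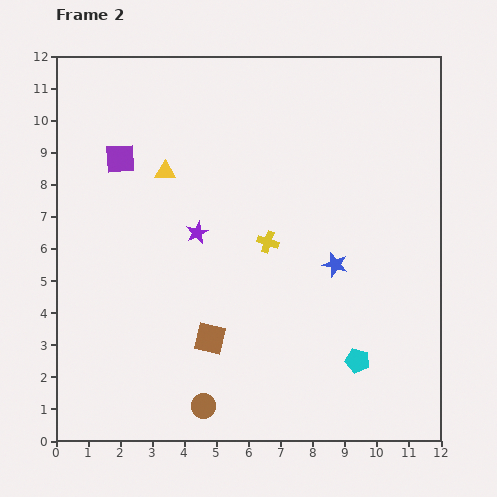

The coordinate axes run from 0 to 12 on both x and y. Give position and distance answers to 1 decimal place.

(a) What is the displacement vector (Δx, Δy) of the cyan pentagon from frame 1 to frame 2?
(1.9, -2.9)

The cyan pentagon was at (7.5, 5.4) in frame 1 and (9.4, 2.5) in frame 2.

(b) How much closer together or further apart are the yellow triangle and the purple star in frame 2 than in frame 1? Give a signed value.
-1.5

Distance in frame 1: 3.6. Distance in frame 2: 2.1.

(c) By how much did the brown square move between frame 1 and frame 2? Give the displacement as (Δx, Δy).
(0.4, -4.0)

The brown square was at (4.4, 7.2) in frame 1 and (4.8, 3.2) in frame 2.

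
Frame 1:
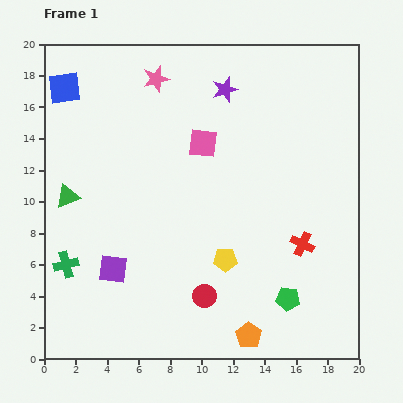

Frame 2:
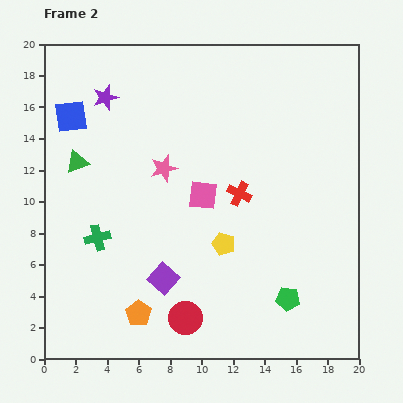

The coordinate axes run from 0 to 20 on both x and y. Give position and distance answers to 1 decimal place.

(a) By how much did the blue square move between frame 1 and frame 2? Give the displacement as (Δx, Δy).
(0.4, -1.8)

The blue square was at (1.3, 17.2) in frame 1 and (1.7, 15.4) in frame 2.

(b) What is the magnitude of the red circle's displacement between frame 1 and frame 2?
1.8

The red circle moved from (10.2, 4.0) to (9.0, 2.6), a distance of √(1.2² + 1.4²) ≈ 1.8.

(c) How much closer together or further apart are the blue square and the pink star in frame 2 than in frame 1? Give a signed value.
+1.0

Distance in frame 1: 5.8. Distance in frame 2: 6.8.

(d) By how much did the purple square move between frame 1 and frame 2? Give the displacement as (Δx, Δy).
(3.2, -0.6)

The purple square was at (4.4, 5.7) in frame 1 and (7.6, 5.1) in frame 2.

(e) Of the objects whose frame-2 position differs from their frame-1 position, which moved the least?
the yellow pentagon

(moved 1.0)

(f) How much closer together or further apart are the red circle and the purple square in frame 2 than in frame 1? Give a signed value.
-3.1

Distance in frame 1: 6.0. Distance in frame 2: 2.9.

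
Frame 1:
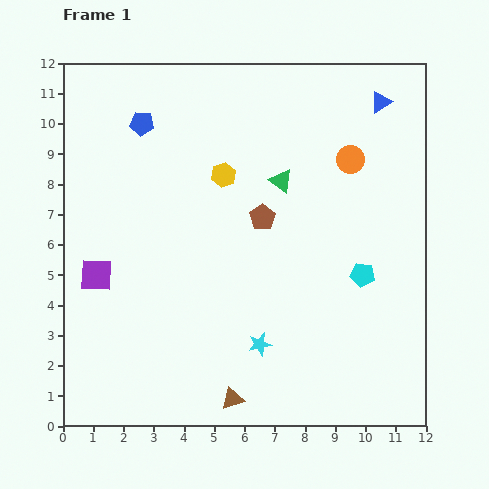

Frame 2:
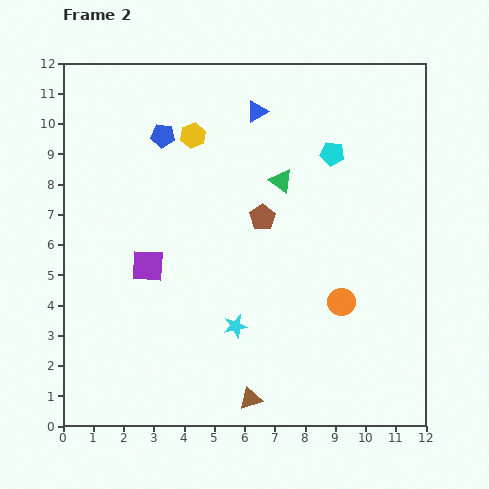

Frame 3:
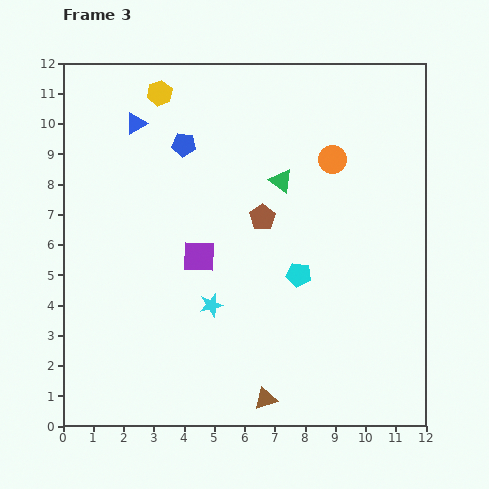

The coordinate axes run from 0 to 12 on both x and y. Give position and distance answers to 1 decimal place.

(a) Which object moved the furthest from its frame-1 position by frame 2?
the orange circle

(moved 4.7; next 4.1)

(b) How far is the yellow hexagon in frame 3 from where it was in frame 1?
3.4

The yellow hexagon moved from (5.3, 8.3) to (3.2, 11.0), a distance of √(2.1² + 2.7²) ≈ 3.4.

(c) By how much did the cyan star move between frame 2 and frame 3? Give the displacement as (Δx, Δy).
(-0.8, 0.7)

The cyan star was at (5.7, 3.3) in frame 2 and (4.9, 4.0) in frame 3.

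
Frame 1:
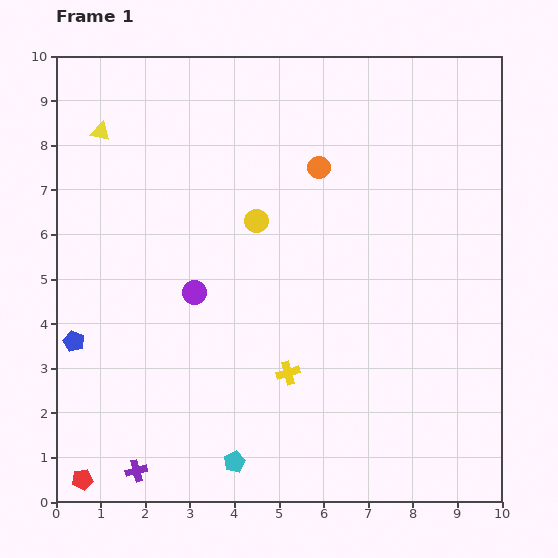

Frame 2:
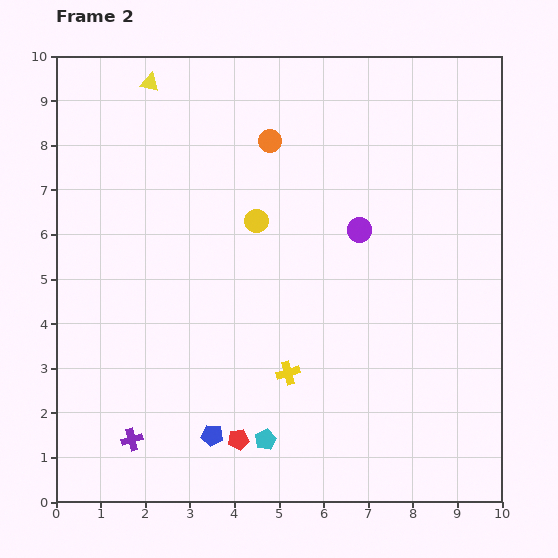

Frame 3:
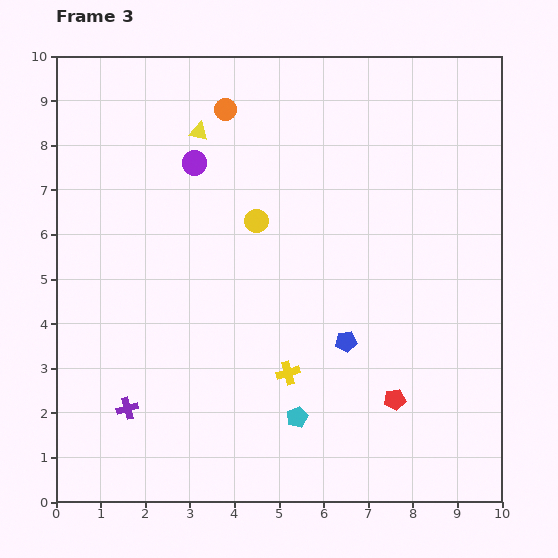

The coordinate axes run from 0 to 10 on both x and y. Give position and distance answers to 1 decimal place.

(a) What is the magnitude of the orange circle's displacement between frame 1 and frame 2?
1.3

The orange circle moved from (5.9, 7.5) to (4.8, 8.1), a distance of √(1.1² + 0.6²) ≈ 1.3.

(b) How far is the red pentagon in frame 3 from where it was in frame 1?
7.2

The red pentagon moved from (0.6, 0.5) to (7.6, 2.3), a distance of √(7.0² + 1.8²) ≈ 7.2.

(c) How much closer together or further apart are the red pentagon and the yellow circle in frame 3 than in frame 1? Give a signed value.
-1.9

Distance in frame 1: 7.0. Distance in frame 3: 5.1.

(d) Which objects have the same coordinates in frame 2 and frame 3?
the yellow circle, the yellow cross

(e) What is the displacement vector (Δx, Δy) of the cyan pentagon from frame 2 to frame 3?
(0.7, 0.5)

The cyan pentagon was at (4.7, 1.4) in frame 2 and (5.4, 1.9) in frame 3.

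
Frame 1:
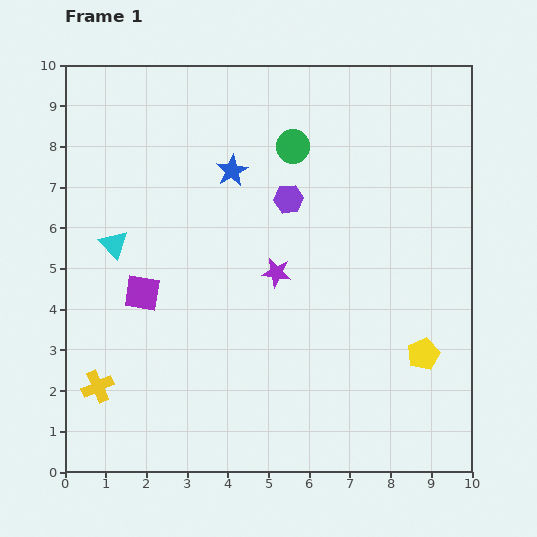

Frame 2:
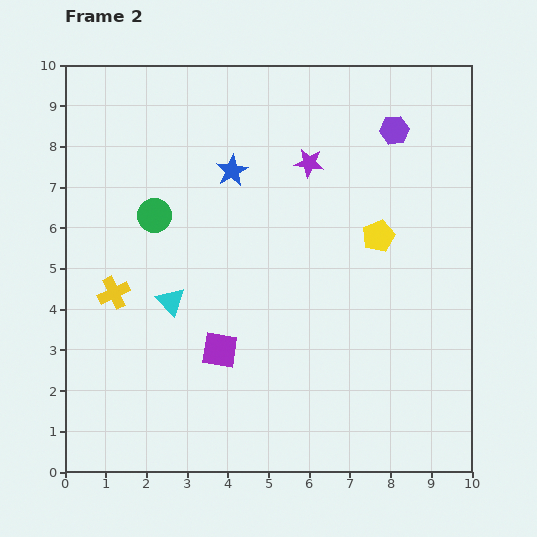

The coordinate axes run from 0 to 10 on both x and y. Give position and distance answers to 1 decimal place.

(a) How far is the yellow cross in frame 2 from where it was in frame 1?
2.3

The yellow cross moved from (0.8, 2.1) to (1.2, 4.4), a distance of √(0.4² + 2.3²) ≈ 2.3.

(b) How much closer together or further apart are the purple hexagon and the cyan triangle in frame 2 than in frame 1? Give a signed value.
+2.5

Distance in frame 1: 4.4. Distance in frame 2: 6.9.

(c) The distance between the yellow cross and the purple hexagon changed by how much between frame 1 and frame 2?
+1.4

Distance in frame 1: 6.6. Distance in frame 2: 8.0.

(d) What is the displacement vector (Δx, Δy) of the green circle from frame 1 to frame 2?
(-3.4, -1.7)

The green circle was at (5.6, 8.0) in frame 1 and (2.2, 6.3) in frame 2.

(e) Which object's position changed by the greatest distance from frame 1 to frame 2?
the green circle

(moved 3.8; next 3.1)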